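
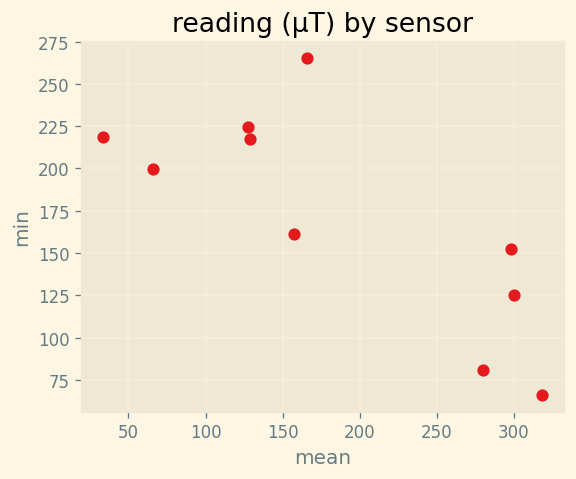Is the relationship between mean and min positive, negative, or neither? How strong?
Points are negatively correlated; strong (|r| ≈ 0.8).

negative, strong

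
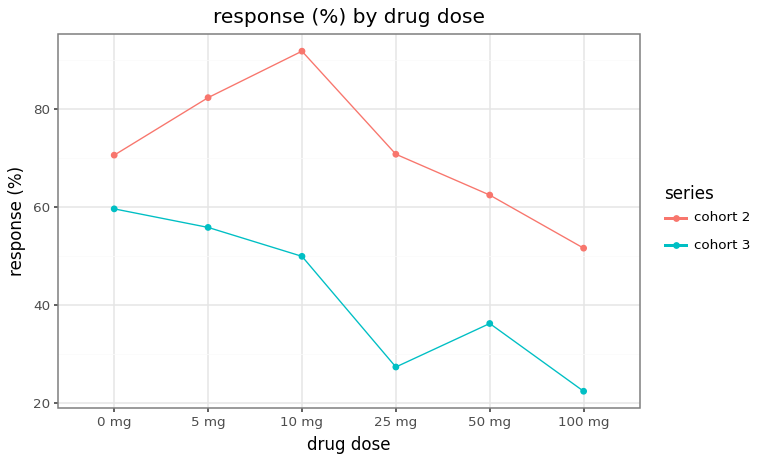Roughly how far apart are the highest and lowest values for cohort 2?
Max 10 mg ≈ 90, min 100 mg ≈ 50; range ≈ 40.

≈ 40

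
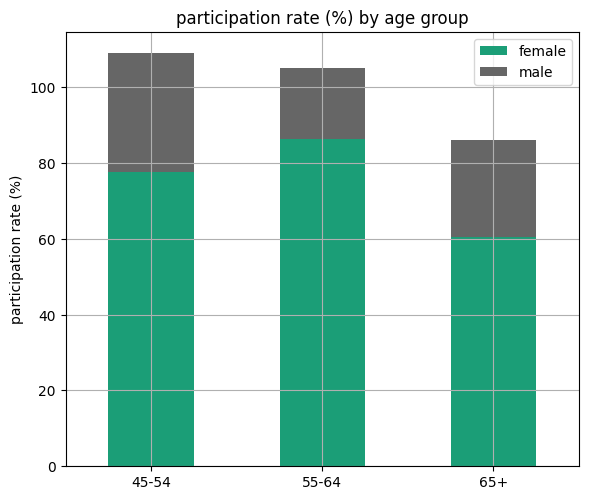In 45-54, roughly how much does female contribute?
≈ 80

female top ≈ 80, bottom ≈ 0; segment ≈ 80.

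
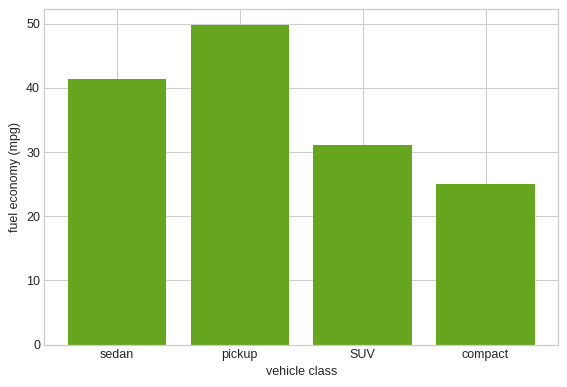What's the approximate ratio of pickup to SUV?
≈ 1.67×

pickup ≈ 50, SUV ≈ 30; 50/30 ≈ 1.67.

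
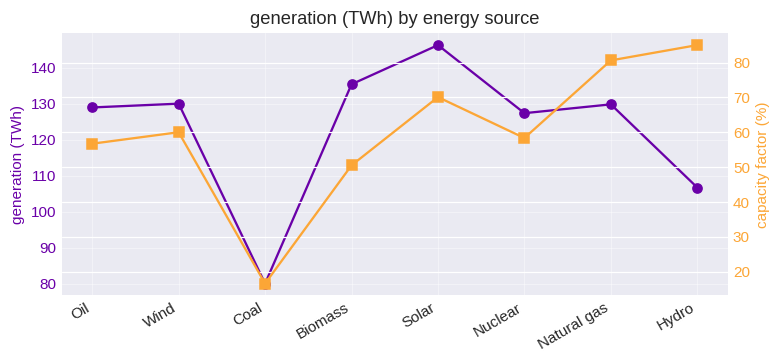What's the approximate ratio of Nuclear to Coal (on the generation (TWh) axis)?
≈ 1.62×

Nuclear ≈ 130, Coal ≈ 80; 130/80 ≈ 1.62.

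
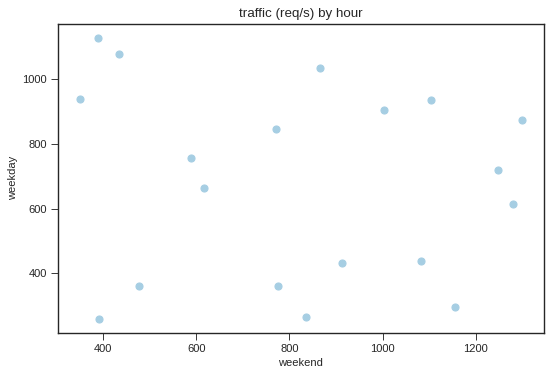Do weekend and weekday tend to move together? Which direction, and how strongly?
no clear correlation

Points are roughly uncorrelated; weak (|r| ≈ 0.1).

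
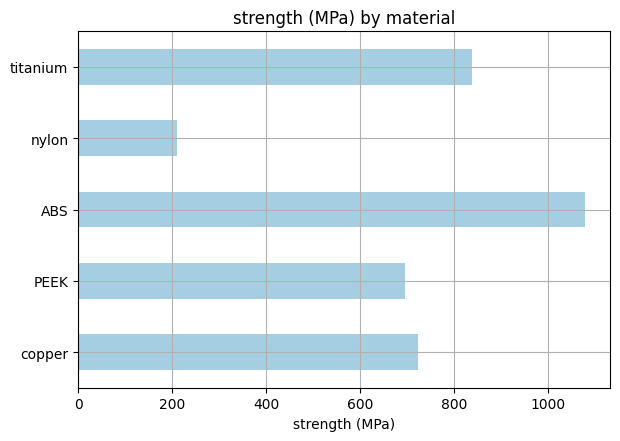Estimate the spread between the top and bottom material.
≈ 900

Max ABS ≈ 1100, min nylon ≈ 200; range ≈ 900.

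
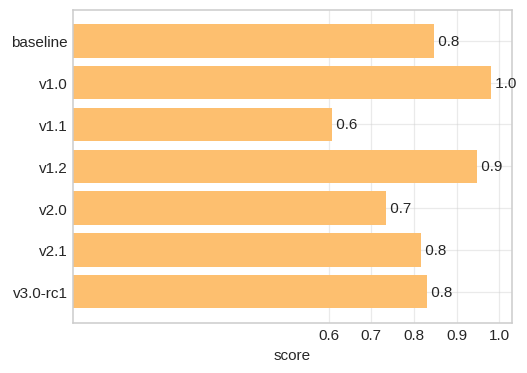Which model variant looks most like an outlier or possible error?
v1.1 ≈ 0.6; the rest sit between ≈ 0.7 and ≈ 1.0.

v1.1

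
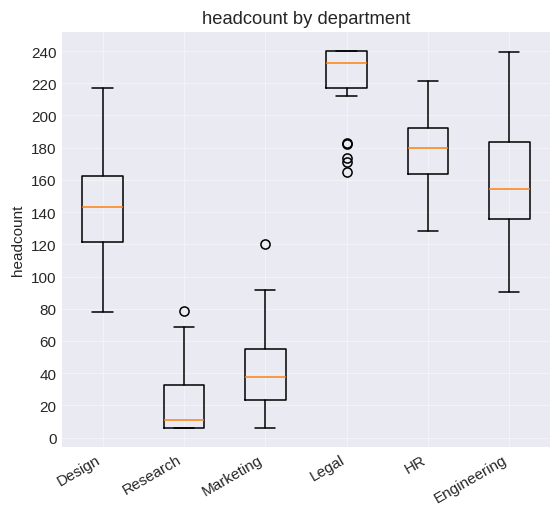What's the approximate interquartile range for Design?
Q3 ≈ 160, Q1 ≈ 120; IQR ≈ 40.

≈ 40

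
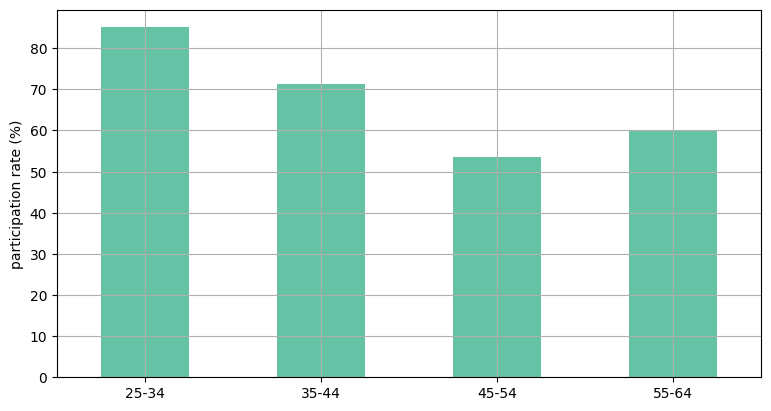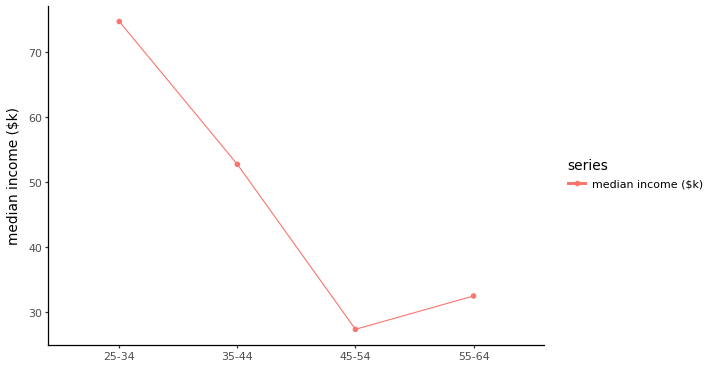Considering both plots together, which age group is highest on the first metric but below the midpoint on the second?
55-64

Chart 2 median median income ($k) ≈ 40; below-median age groups: 45-54, 55-64. Among those, 55-64 has the highest participation rate (%) (≈ 60).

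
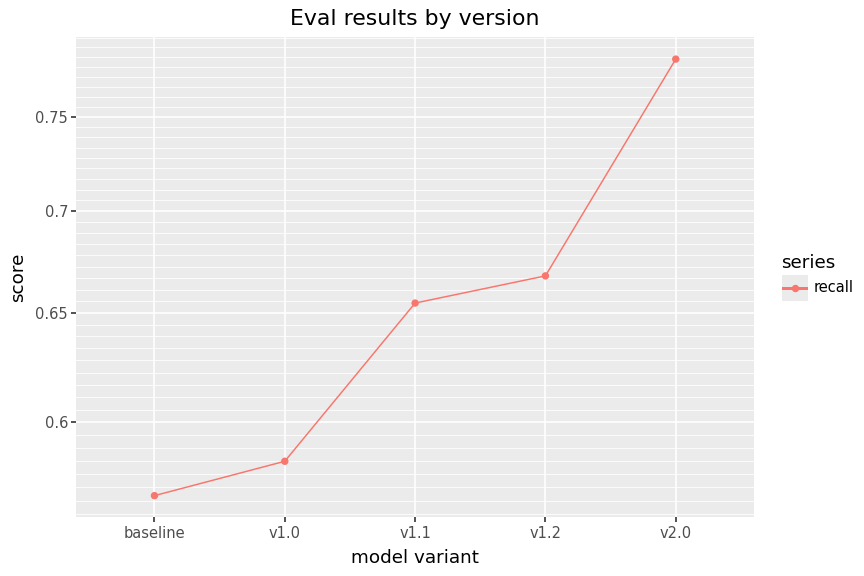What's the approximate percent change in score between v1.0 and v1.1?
v1.0 ≈ 0.58, v1.1 ≈ 0.66; (0.66 − 0.58) / 0.58 ≈ +13.8%.

≈ +13.8%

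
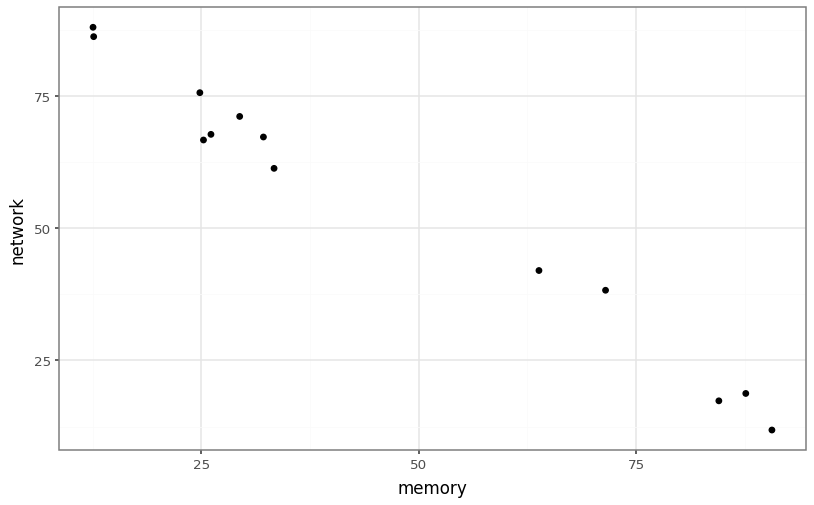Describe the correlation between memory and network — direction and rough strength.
negative, strong

Points are negatively correlated; strong (|r| ≈ 1.0).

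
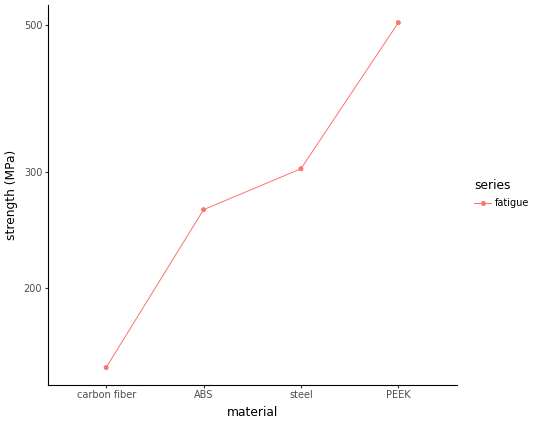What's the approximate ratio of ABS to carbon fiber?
ABS ≈ 250, carbon fiber ≈ 150; 250/150 ≈ 1.67.

≈ 1.67×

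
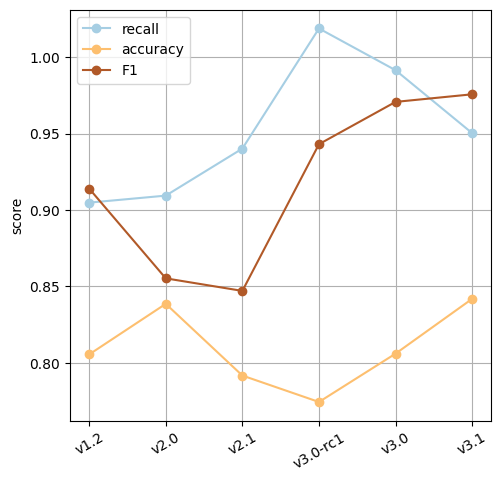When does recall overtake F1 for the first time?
v2.0

v1.2: recall ≈ 0.90 vs F1 ≈ 0.90 (not yet); v2.0: recall ≈ 0.90 vs F1 ≈ 0.85 (first crossover).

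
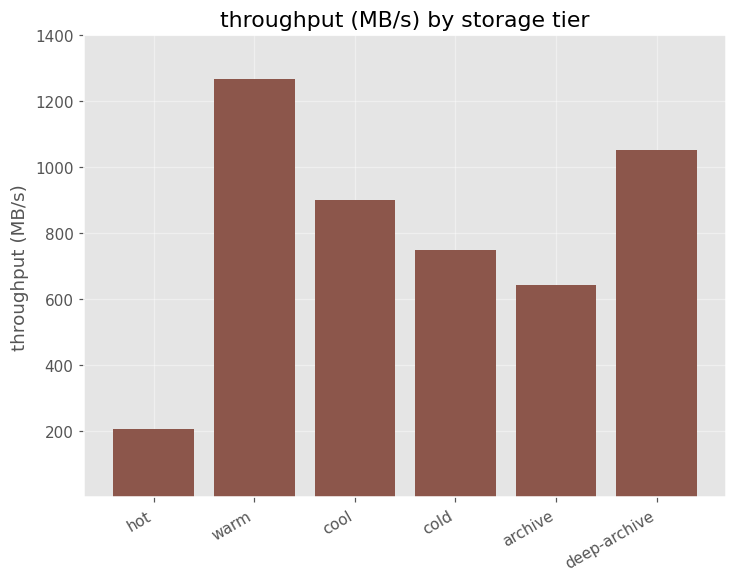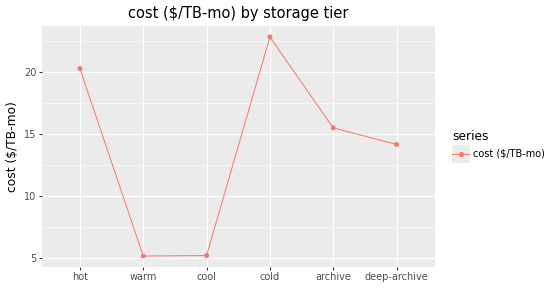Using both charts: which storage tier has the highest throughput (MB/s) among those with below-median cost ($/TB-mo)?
Chart 2 median cost ($/TB-mo) ≈ 15; below-median storage tiers: warm, cool, deep-archive. Among those, warm has the highest throughput (MB/s) (≈ 1200).

warm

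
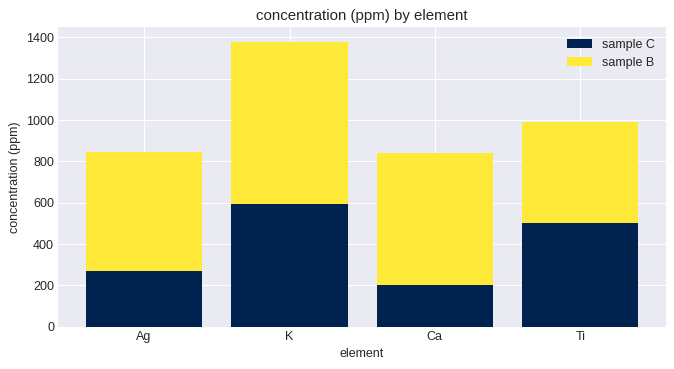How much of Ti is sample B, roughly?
≈ 400

sample B top ≈ 1000, bottom ≈ 600; segment ≈ 400.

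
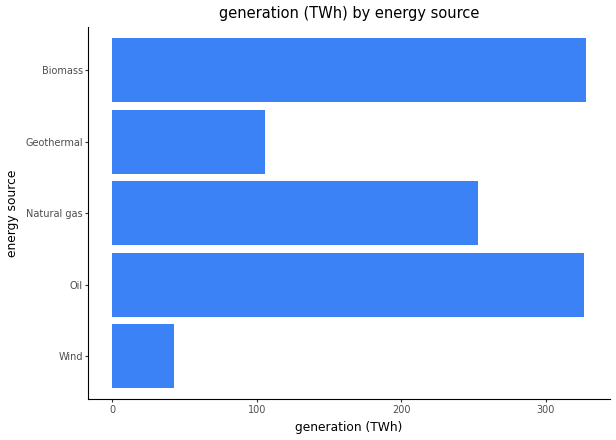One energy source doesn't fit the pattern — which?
Wind ≈ 50; the rest sit between ≈ 100 and ≈ 350.

Wind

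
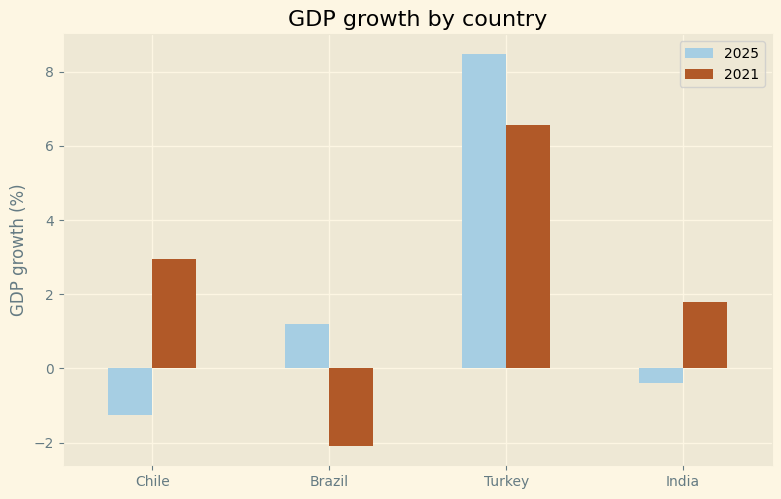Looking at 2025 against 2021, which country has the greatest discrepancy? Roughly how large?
Chile, ≈ 4 %

Chile: 2025 ≈ -1, 2021 ≈ 3 → gap ≈ 4. Next-largest (Brazil) is only ≈ 3.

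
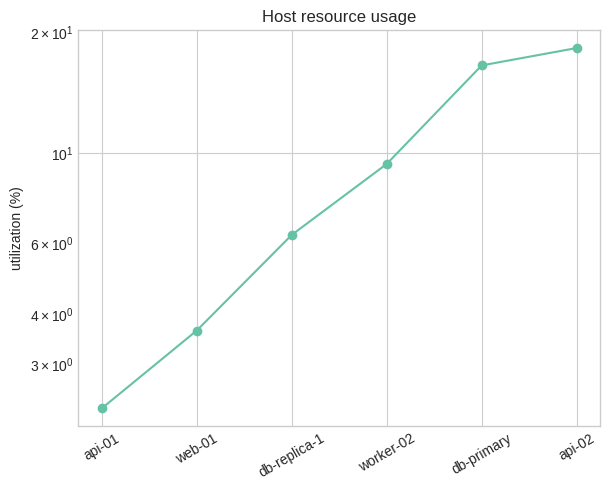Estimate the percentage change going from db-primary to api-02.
db-primary ≈ 16, api-02 ≈ 18; (18 − 16) / 16 ≈ +12.5%.

≈ +12.5%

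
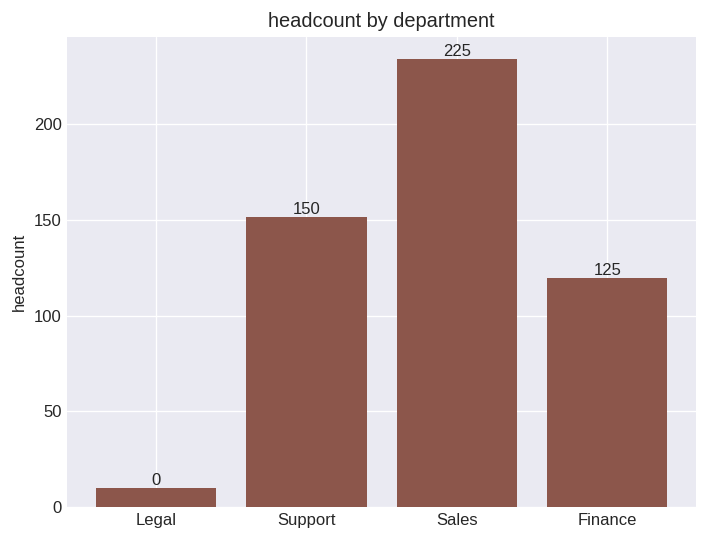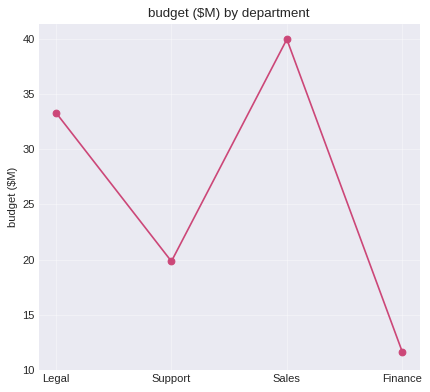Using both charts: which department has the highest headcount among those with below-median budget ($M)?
Support

Chart 2 median budget ($M) ≈ 25; below-median departments: Support, Finance. Among those, Support has the highest headcount (≈ 150).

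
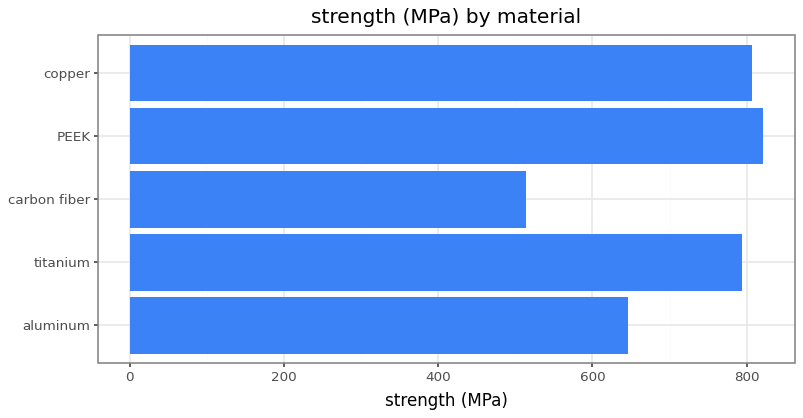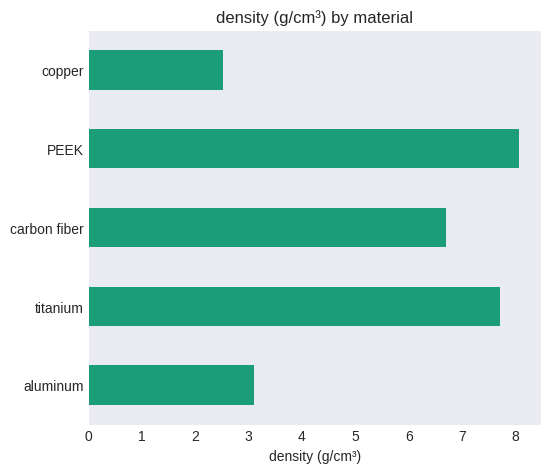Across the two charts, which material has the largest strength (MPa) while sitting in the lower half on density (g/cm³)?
copper

Chart 2 median density (g/cm³) ≈ 7; below-median materials: aluminum, copper. Among those, copper has the highest strength (MPa) (≈ 800).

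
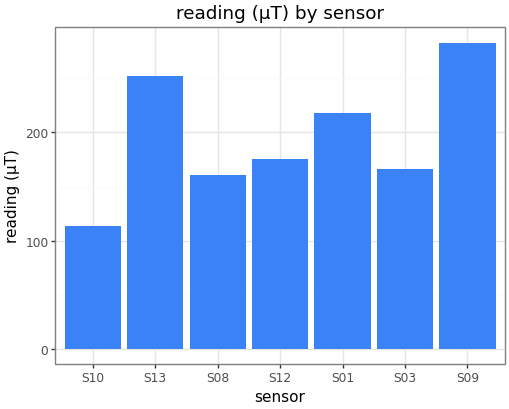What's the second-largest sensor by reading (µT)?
Top 3: S09 ≈ 275, S13 ≈ 250, S01 ≈ 225.

S13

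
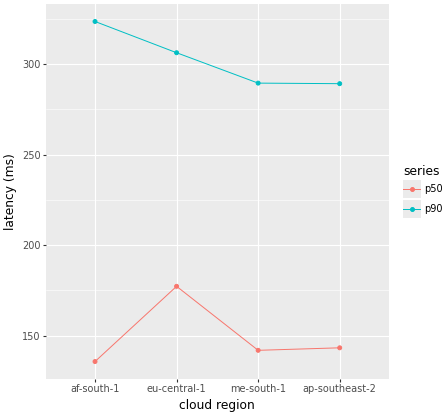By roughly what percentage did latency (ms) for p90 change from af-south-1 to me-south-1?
af-south-1 ≈ 320, me-south-1 ≈ 280; (280 − 320) / 320 ≈ -12.5%.

≈ -12.5%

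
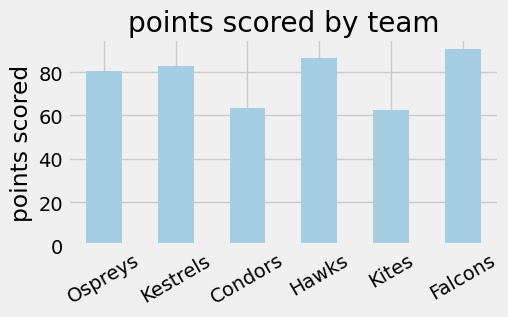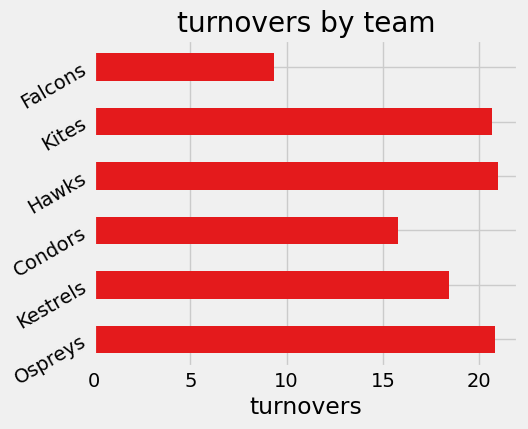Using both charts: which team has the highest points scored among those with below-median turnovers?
Chart 2 median turnovers ≈ 20; below-median teams: Kestrels, Condors, Falcons. Among those, Falcons has the highest points scored (≈ 90).

Falcons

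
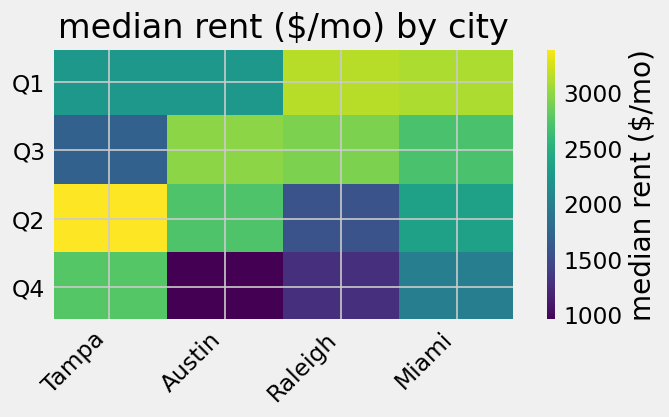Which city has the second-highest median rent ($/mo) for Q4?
Miami

Top 3 for Q4: Tampa ≈ 3000, Miami ≈ 2000, Raleigh ≈ 1500.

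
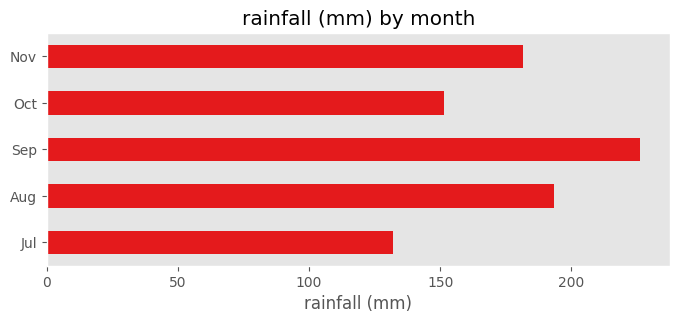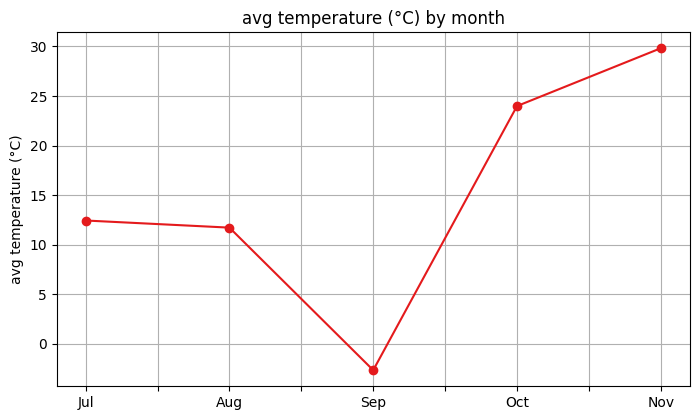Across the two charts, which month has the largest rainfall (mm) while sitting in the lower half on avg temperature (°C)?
Chart 2 median avg temperature (°C) ≈ 10; below-median months: Aug, Sep. Among those, Sep has the highest rainfall (mm) (≈ 225).

Sep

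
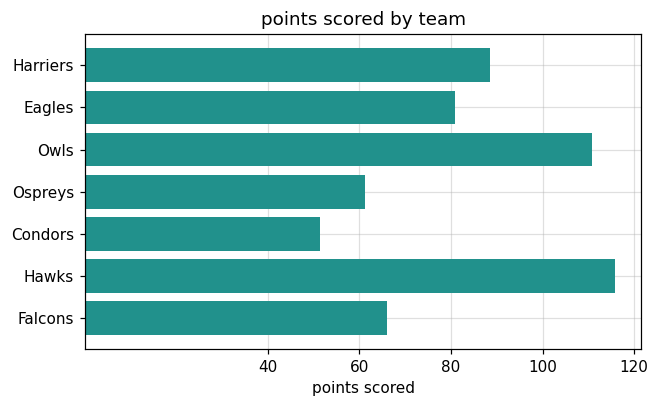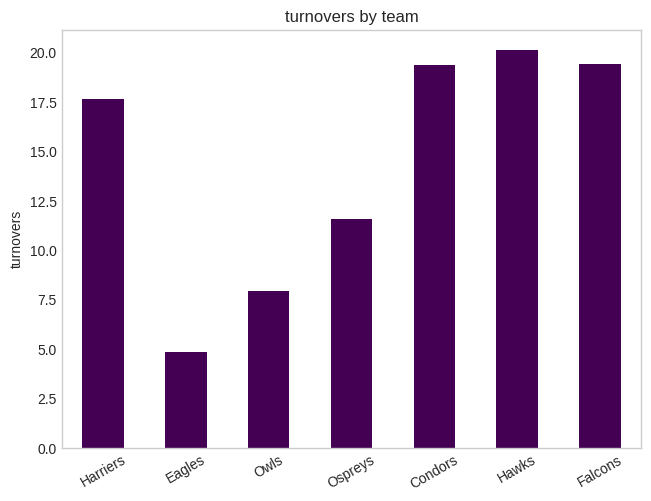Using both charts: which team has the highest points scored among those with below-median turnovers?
Chart 2 median turnovers ≈ 18; below-median teams: Eagles, Owls, Ospreys. Among those, Owls has the highest points scored (≈ 120).

Owls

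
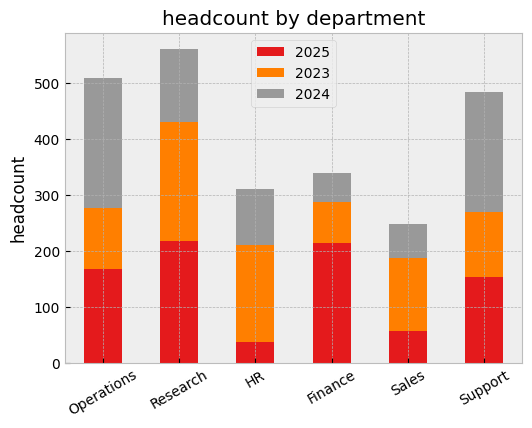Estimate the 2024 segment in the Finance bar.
2024 top ≈ 350, bottom ≈ 300; segment ≈ 50.

≈ 50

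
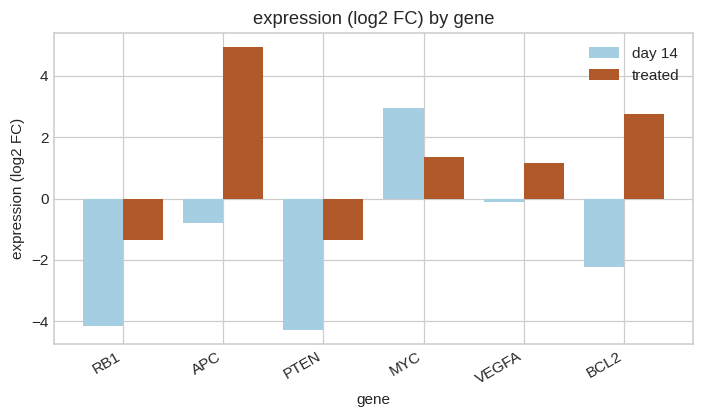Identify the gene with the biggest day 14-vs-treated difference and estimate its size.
APC, ≈ 6 log2 FC

APC: day 14 ≈ -1, treated ≈ 5 → gap ≈ 6. Next-largest (BCL2) is only ≈ 5.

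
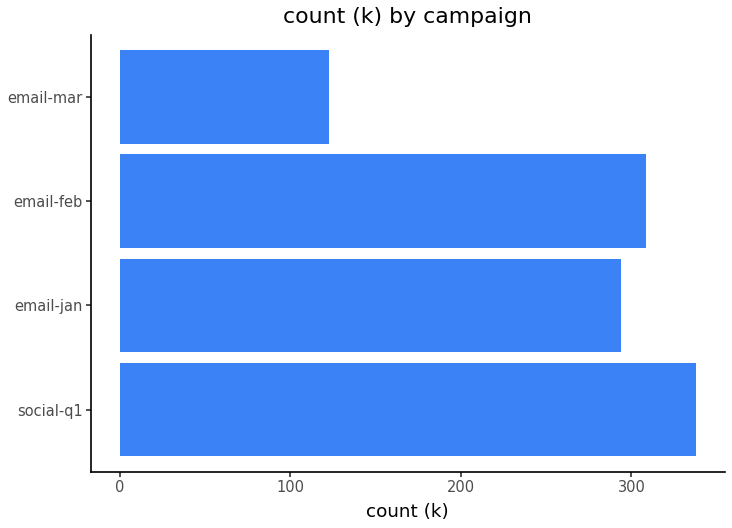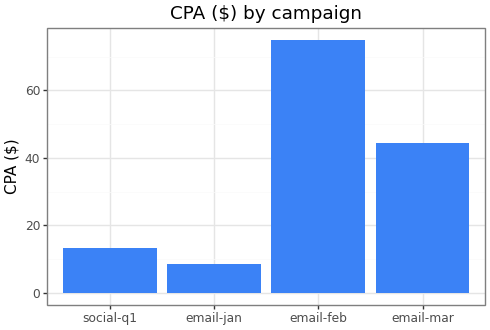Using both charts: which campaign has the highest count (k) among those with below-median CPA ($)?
Chart 2 median CPA ($) ≈ 30; below-median campaigns: social-q1, email-jan. Among those, social-q1 has the highest count (k) (≈ 350).

social-q1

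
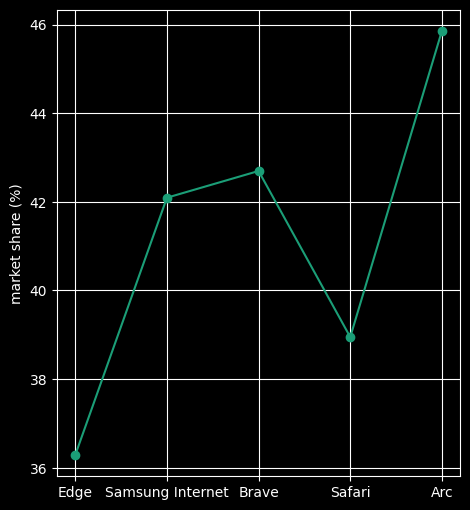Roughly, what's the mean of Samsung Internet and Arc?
(42 + 46) / 2 ≈ 44.

≈ 44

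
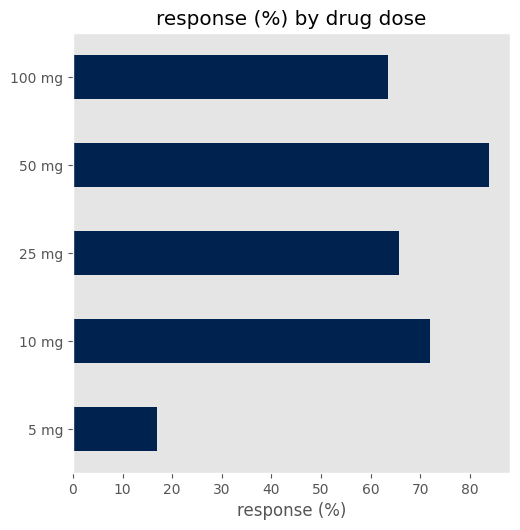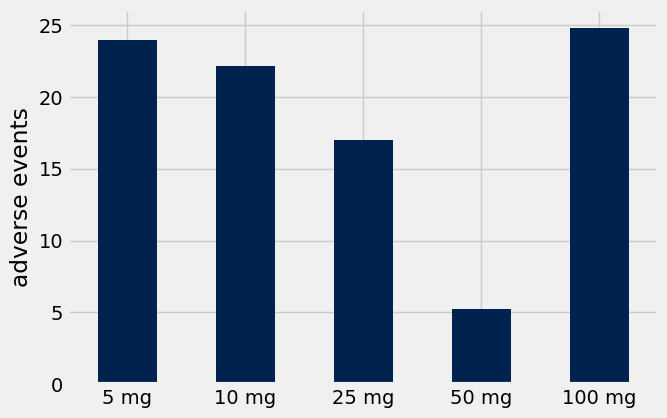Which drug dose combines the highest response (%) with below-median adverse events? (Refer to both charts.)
Chart 2 median adverse events ≈ 20; below-median drug doses: 25 mg, 50 mg. Among those, 50 mg has the highest response (%) (≈ 80).

50 mg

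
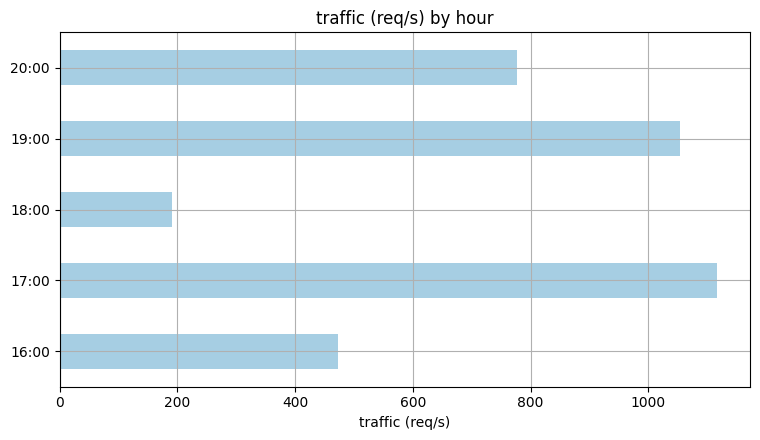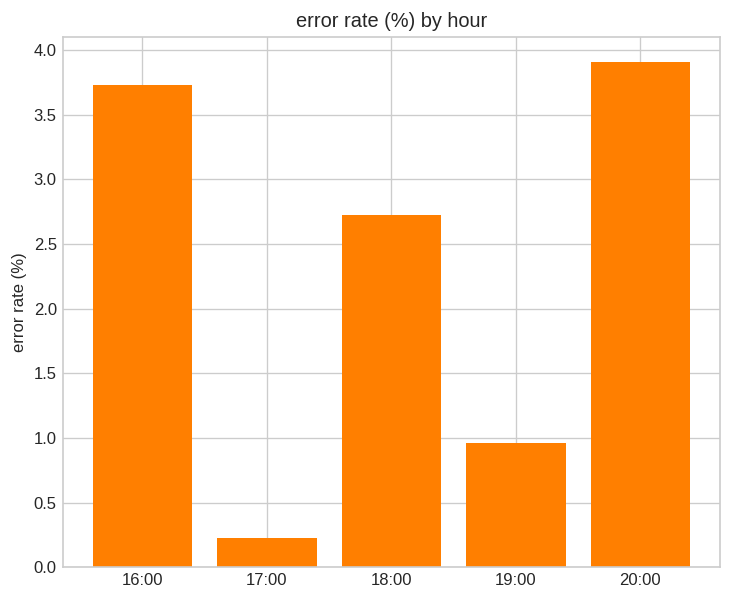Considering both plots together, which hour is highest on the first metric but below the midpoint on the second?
17:00

Chart 2 median error rate (%) ≈ 2.5; below-median hours: 17:00, 19:00. Among those, 17:00 has the highest traffic (req/s) (≈ 1200).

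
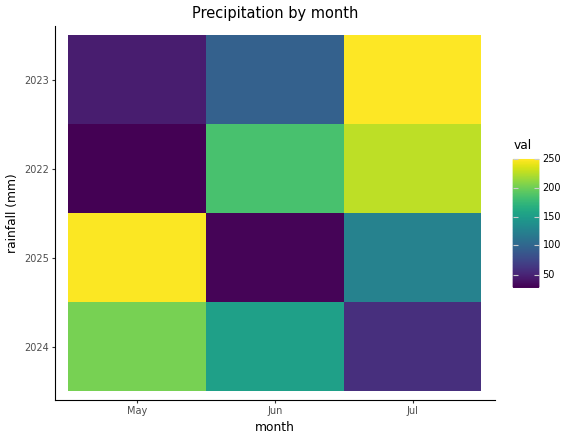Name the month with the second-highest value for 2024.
Jun

Top 3 for 2024: May ≈ 200, Jun ≈ 160, Jul ≈ 60.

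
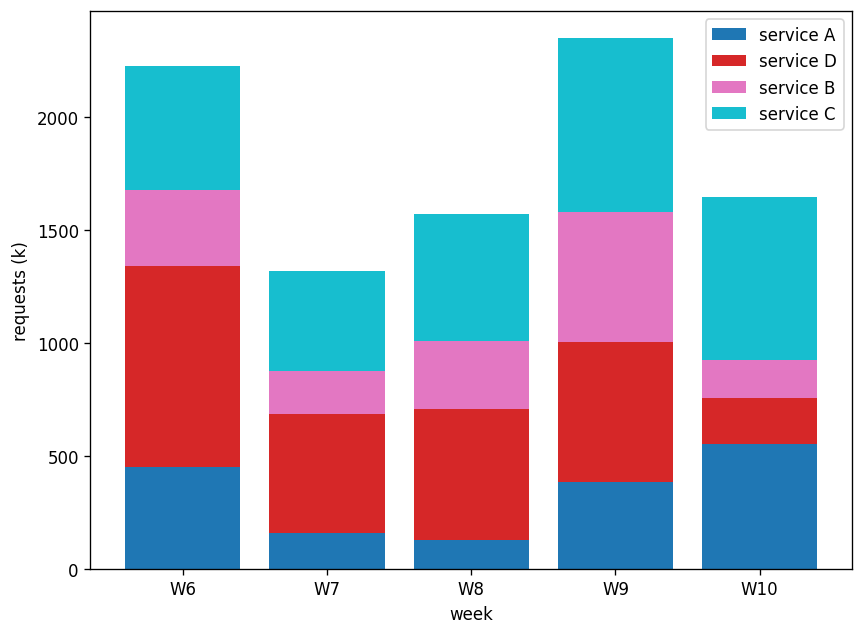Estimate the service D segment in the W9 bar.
service D top ≈ 1000, bottom ≈ 400; segment ≈ 600.

≈ 600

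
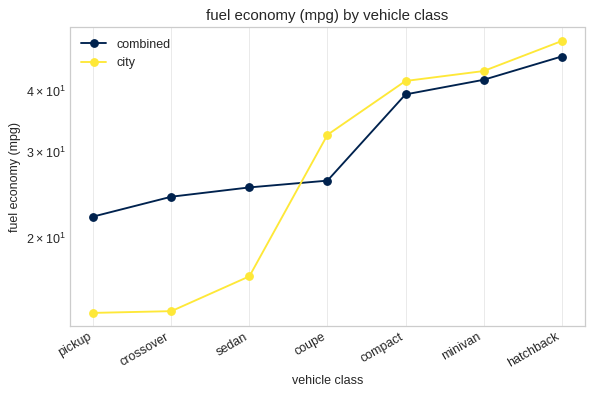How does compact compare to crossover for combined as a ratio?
≈ 1.6×

compact ≈ 40, crossover ≈ 25; 40/25 ≈ 1.6.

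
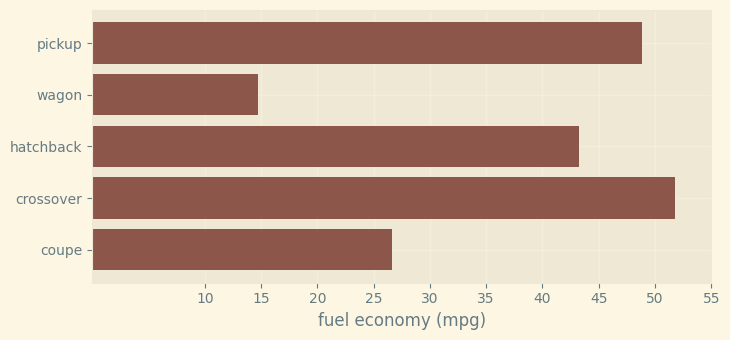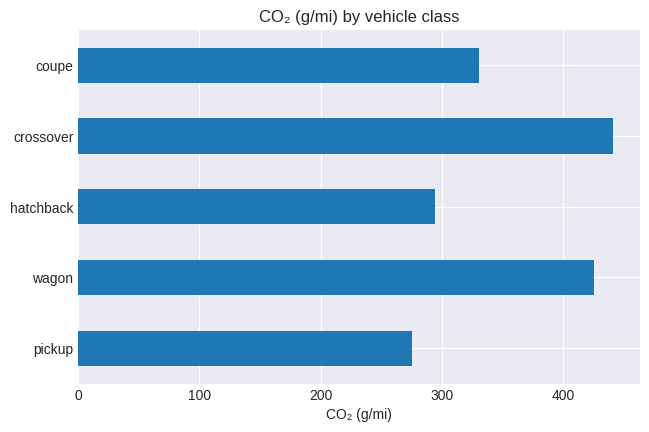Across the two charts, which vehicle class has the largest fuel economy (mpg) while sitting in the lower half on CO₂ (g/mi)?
pickup

Chart 2 median CO₂ (g/mi) ≈ 350; below-median vehicle classes: pickup, hatchback. Among those, pickup has the highest fuel economy (mpg) (≈ 50).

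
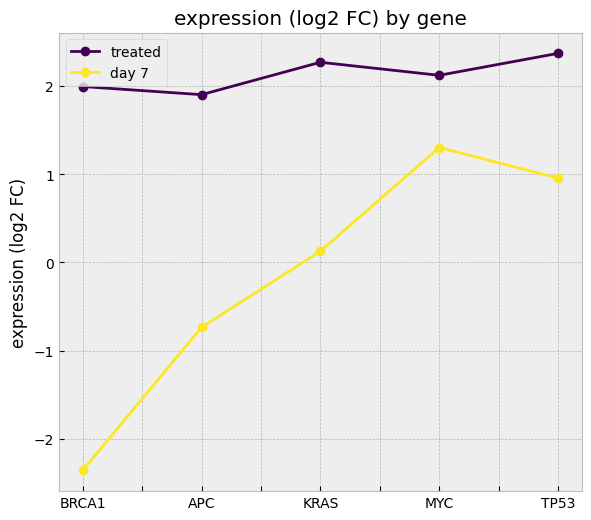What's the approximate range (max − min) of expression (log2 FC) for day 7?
≈ 4.0

Max MYC ≈ 1.5, min BRCA1 ≈ -2.5; range ≈ 4.0.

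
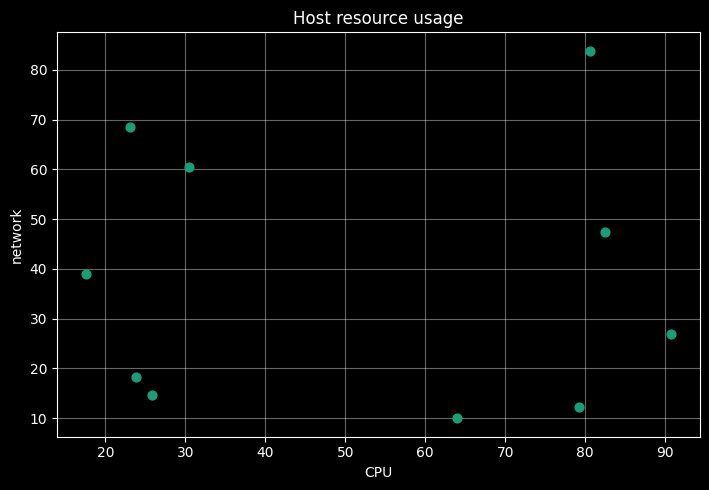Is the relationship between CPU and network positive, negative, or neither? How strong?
Points are roughly uncorrelated; weak (|r| ≈ 0.0).

no clear correlation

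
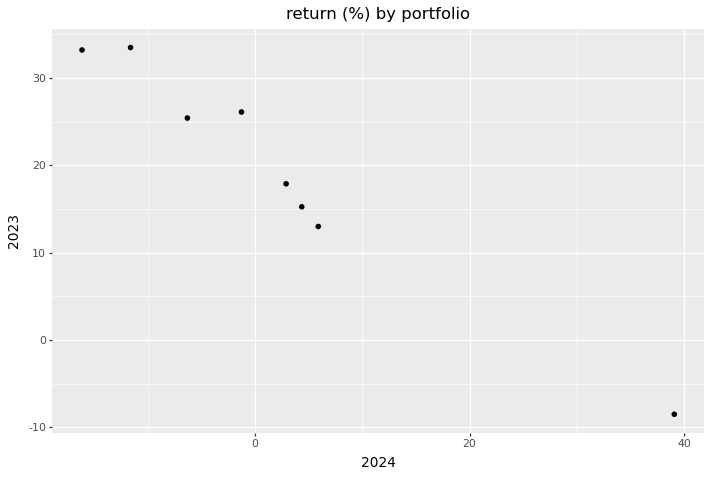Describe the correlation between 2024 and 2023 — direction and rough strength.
negative, strong

Points are negatively correlated; strong (|r| ≈ 1.0).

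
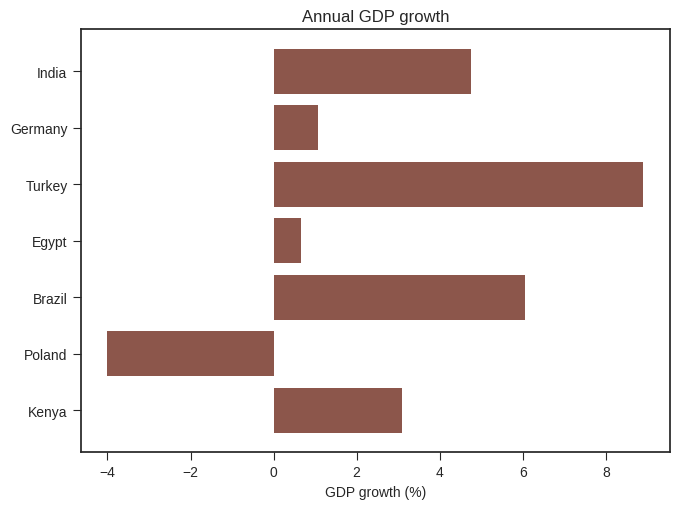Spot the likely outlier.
Poland

Poland ≈ -4; the rest sit between ≈ 0 and ≈ 8.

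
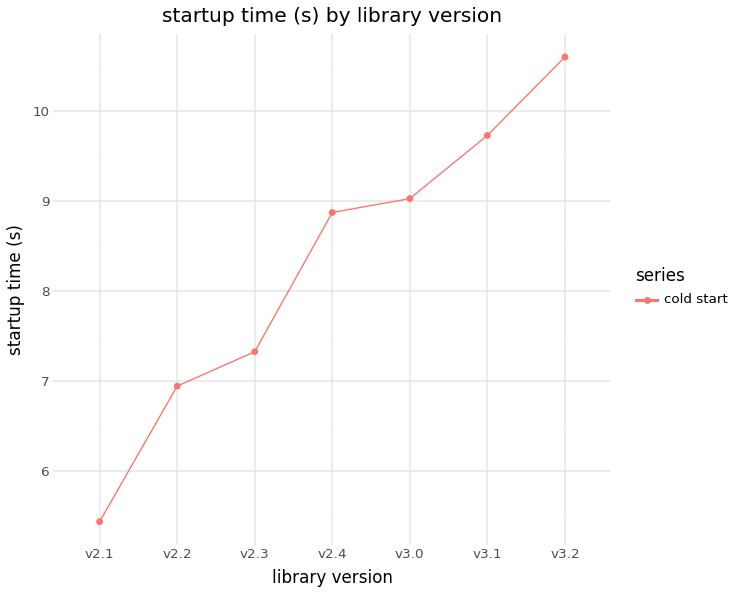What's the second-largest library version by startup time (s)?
v3.1

Top 3: v3.2 ≈ 10.5, v3.1 ≈ 9.5, v3.0 ≈ 9.0.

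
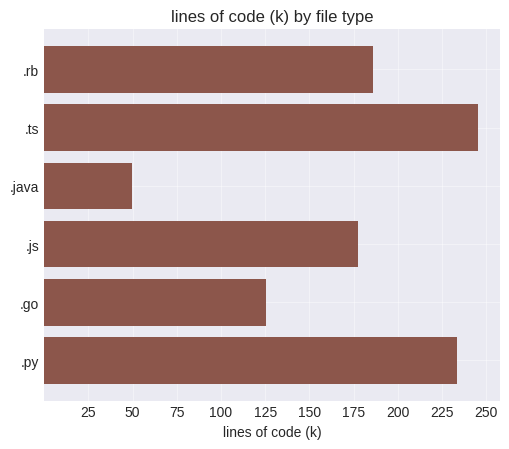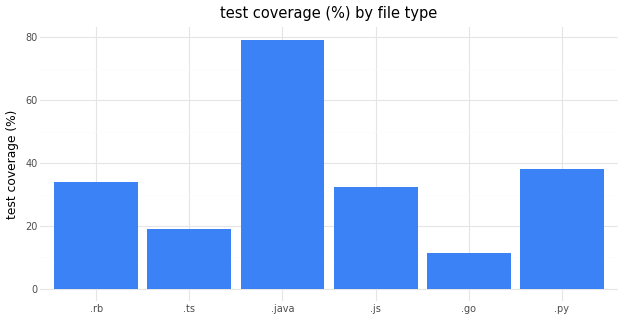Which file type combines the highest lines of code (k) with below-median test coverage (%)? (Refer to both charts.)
Chart 2 median test coverage (%) ≈ 30; below-median file types: .ts, .js, .go. Among those, .ts has the highest lines of code (k) (≈ 250).

.ts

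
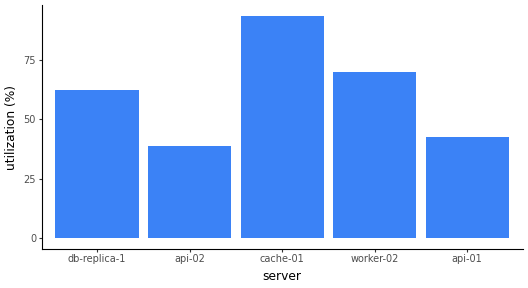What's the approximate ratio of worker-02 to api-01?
worker-02 ≈ 70, api-01 ≈ 40; 70/40 ≈ 1.75.

≈ 1.75×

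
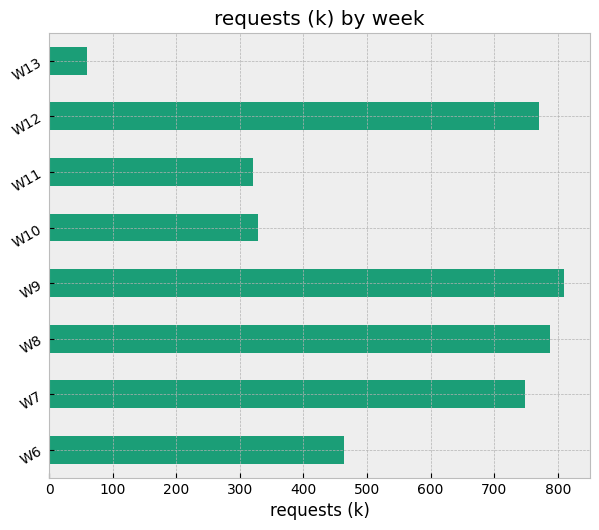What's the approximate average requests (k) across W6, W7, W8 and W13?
(500 + 700 + 800 + 100) / 4 ≈ 525.

≈ 525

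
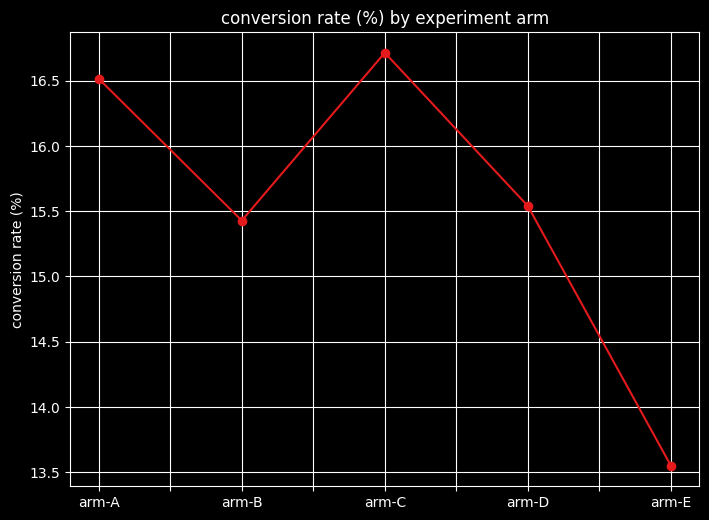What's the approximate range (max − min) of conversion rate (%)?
≈ 3.0

Max arm-C ≈ 16.5, min arm-E ≈ 13.5; range ≈ 3.0.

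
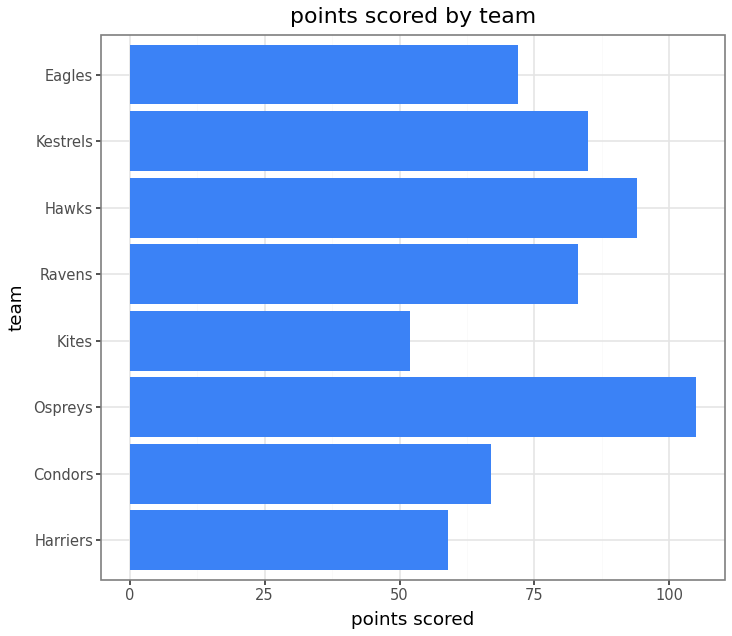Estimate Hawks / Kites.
Hawks ≈ 90, Kites ≈ 50; 90/50 ≈ 1.8.

≈ 1.8×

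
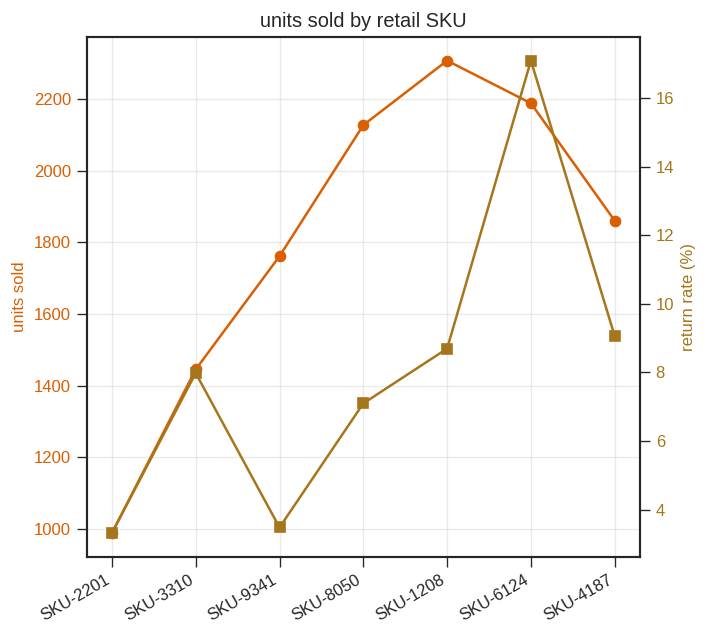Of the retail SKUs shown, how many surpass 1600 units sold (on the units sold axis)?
5

Above 1600: SKU-9341, SKU-8050, SKU-1208, SKU-6124, SKU-4187.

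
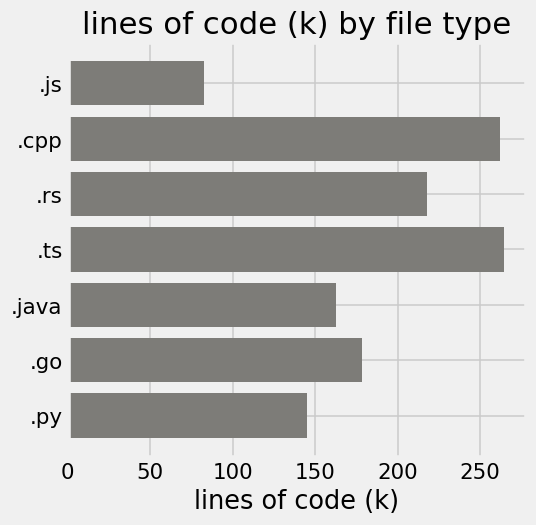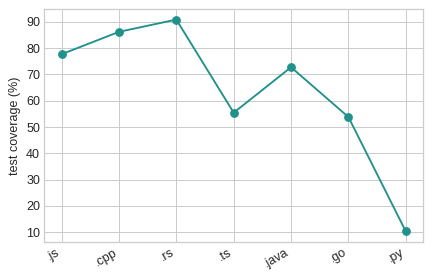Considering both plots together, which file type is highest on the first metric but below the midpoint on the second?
Chart 2 median test coverage (%) ≈ 70; below-median file types: .ts, .go, .py. Among those, .ts has the highest lines of code (k) (≈ 275).

.ts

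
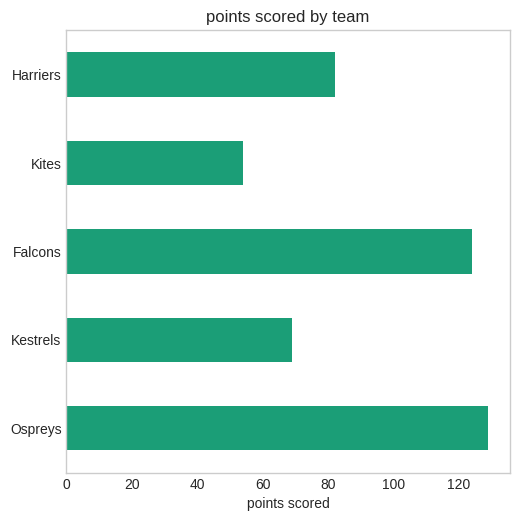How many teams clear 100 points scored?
2

Above 100: Ospreys, Falcons.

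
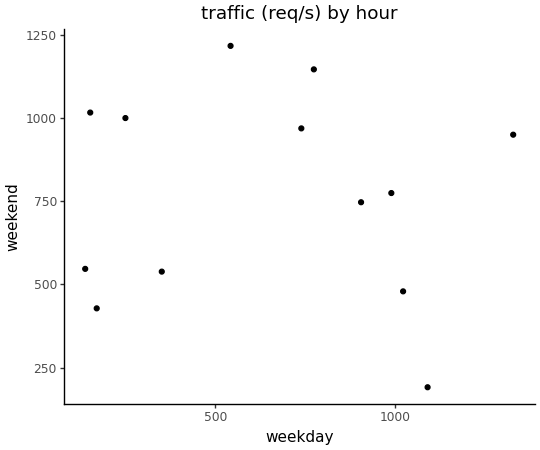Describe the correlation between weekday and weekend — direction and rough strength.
no clear correlation

Points are roughly uncorrelated; weak (|r| ≈ 0.1).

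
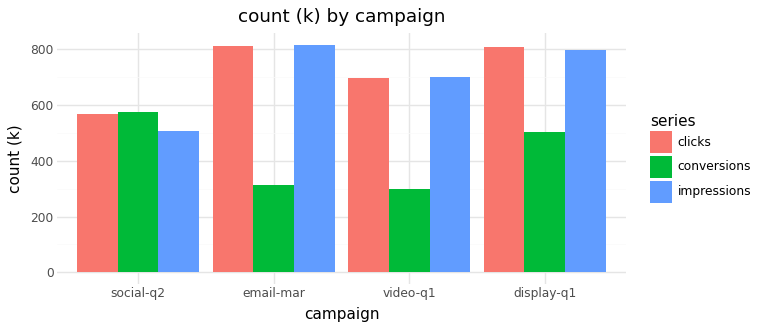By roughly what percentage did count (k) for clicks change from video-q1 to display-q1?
video-q1 ≈ 700, display-q1 ≈ 800; (800 − 700) / 700 ≈ +14.3%.

≈ +14.3%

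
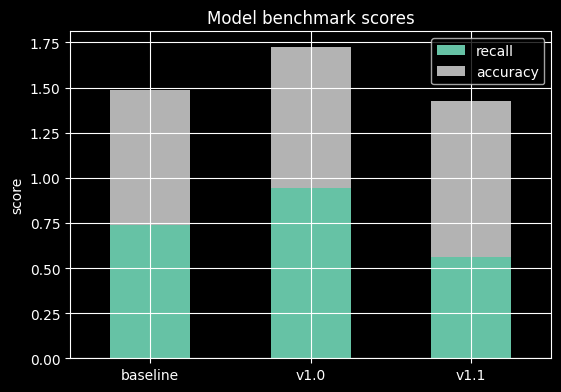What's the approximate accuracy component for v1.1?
≈ 0.8

accuracy top ≈ 1.4, bottom ≈ 0.6; segment ≈ 0.8.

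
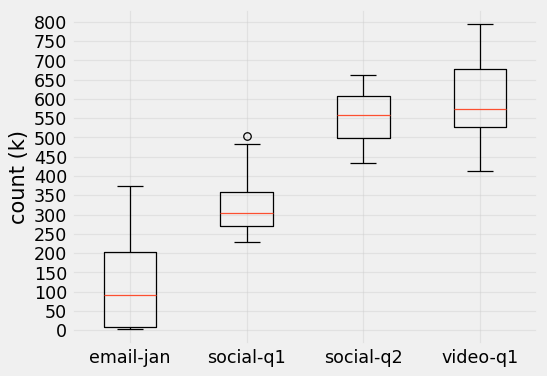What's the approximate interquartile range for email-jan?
≈ 200

Q3 ≈ 200, Q1 ≈ 0; IQR ≈ 200.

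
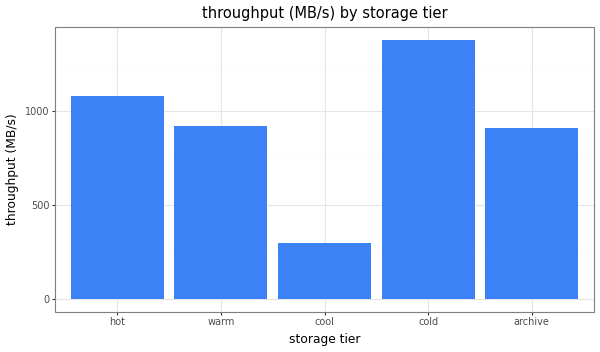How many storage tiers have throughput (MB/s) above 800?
Above 800: hot, warm, cold, archive.

4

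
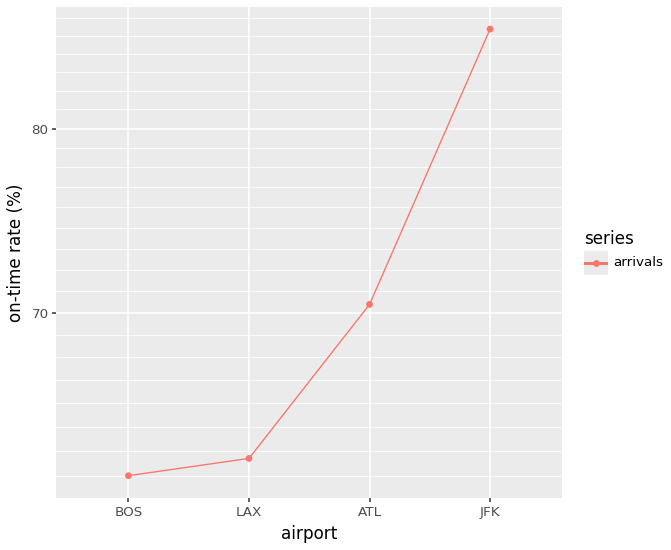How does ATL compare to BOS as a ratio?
≈ 1.13×

ATL ≈ 70, BOS ≈ 62; 70/62 ≈ 1.13.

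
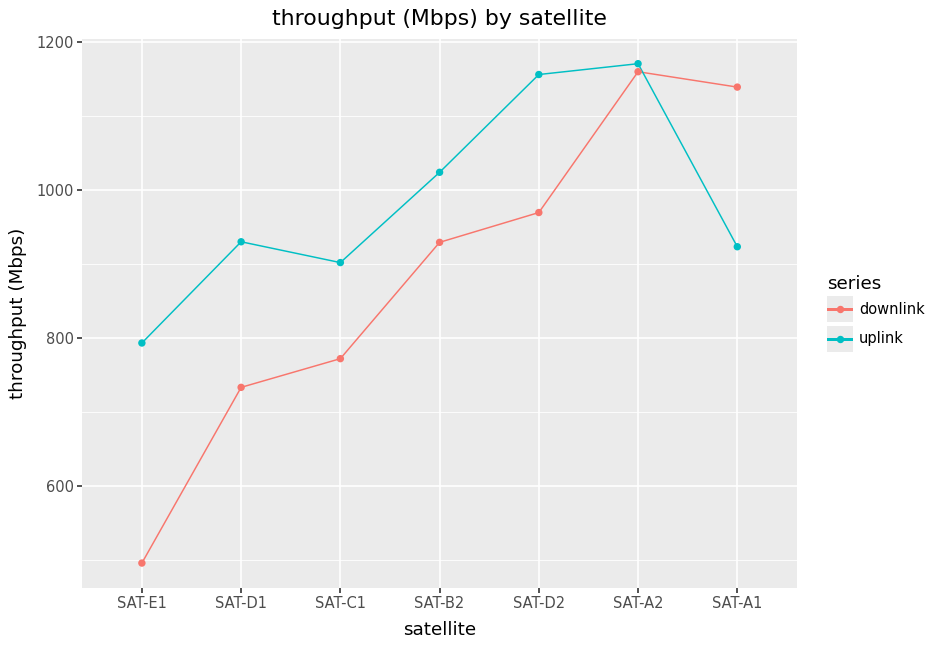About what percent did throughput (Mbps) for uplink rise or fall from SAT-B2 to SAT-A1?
SAT-B2 ≈ 1000, SAT-A1 ≈ 900; (900 − 1000) / 1000 ≈ -10%.

≈ -10%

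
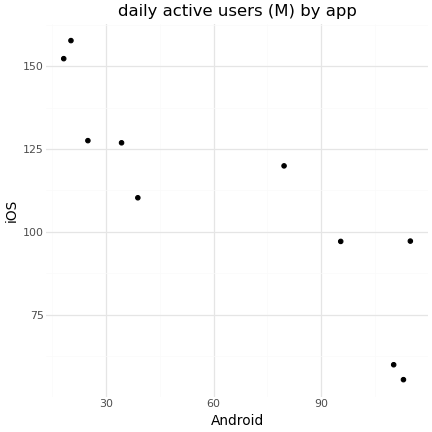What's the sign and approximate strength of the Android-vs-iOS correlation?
negative, strong

Points are negatively correlated; strong (|r| ≈ 0.9).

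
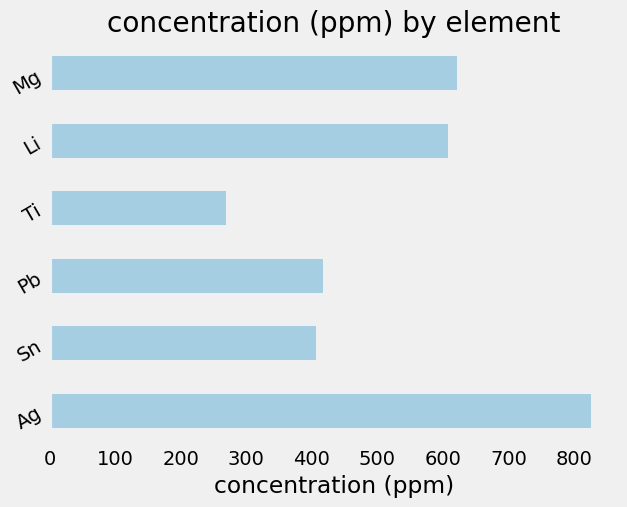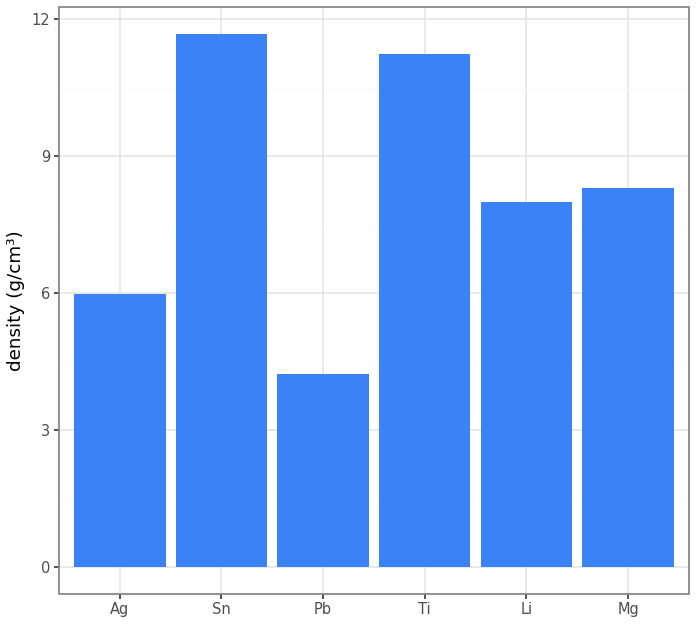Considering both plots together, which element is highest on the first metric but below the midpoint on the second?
Chart 2 median density (g/cm³) ≈ 8; below-median elements: Ag, Pb, Li. Among those, Ag has the highest concentration (ppm) (≈ 800).

Ag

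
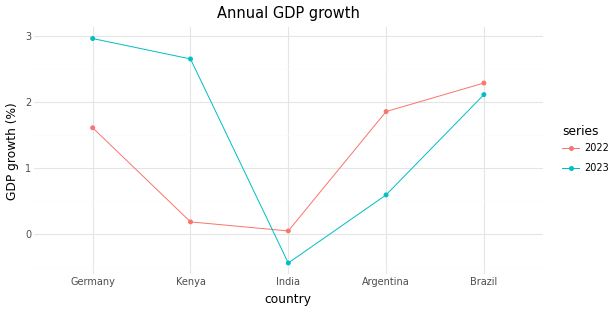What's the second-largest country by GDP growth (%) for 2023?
Top 3 for 2023: Germany ≈ 3.0, Kenya ≈ 2.5, Brazil ≈ 2.0.

Kenya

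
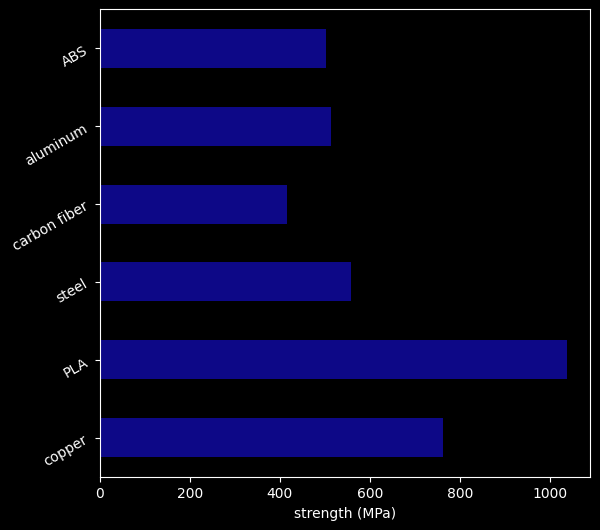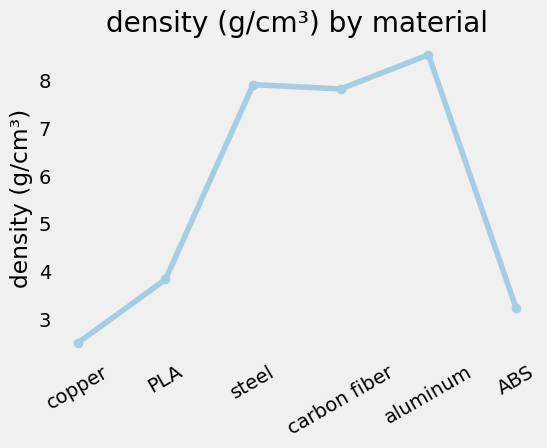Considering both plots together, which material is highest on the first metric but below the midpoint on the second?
Chart 2 median density (g/cm³) ≈ 6; below-median materials: copper, PLA, ABS. Among those, PLA has the highest strength (MPa) (≈ 1000).

PLA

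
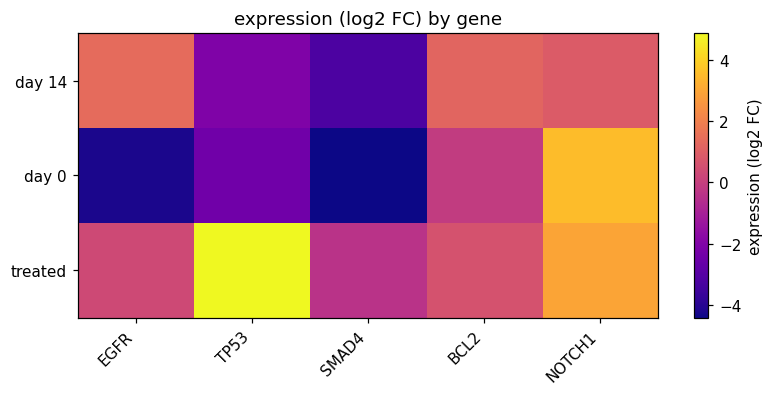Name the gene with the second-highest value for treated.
NOTCH1

Top 3 for treated: TP53 ≈ 5, NOTCH1 ≈ 3, BCL2 ≈ 1.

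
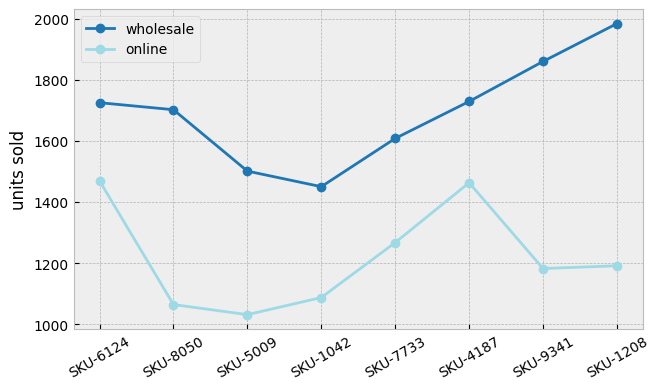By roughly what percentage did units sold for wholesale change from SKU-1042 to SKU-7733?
≈ +14.3%

SKU-1042 ≈ 1400, SKU-7733 ≈ 1600; (1600 − 1400) / 1400 ≈ +14.3%.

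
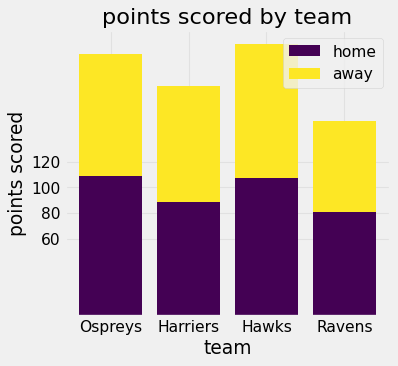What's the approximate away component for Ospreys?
≈ 100

away top ≈ 200, bottom ≈ 100; segment ≈ 100.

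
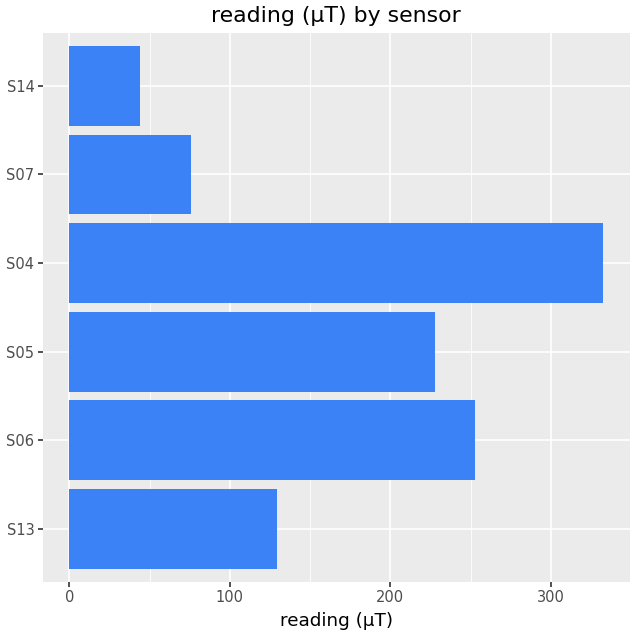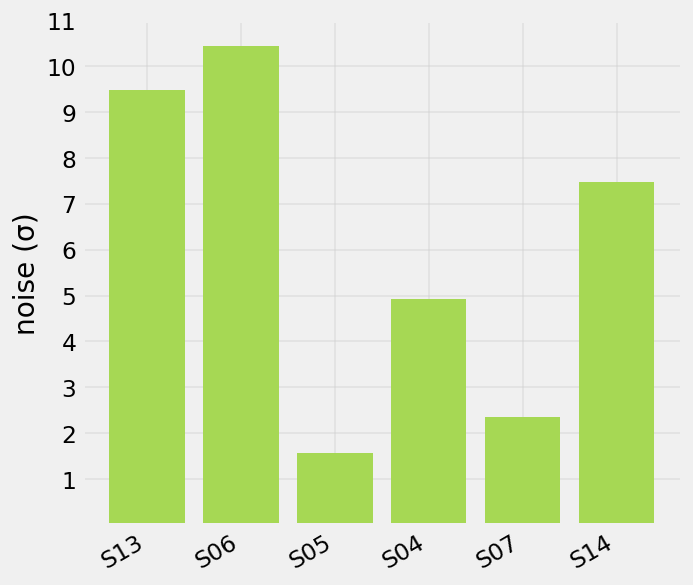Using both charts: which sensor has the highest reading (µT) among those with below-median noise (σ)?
S04

Chart 2 median noise (σ) ≈ 6; below-median sensors: S05, S04, S07. Among those, S04 has the highest reading (µT) (≈ 350).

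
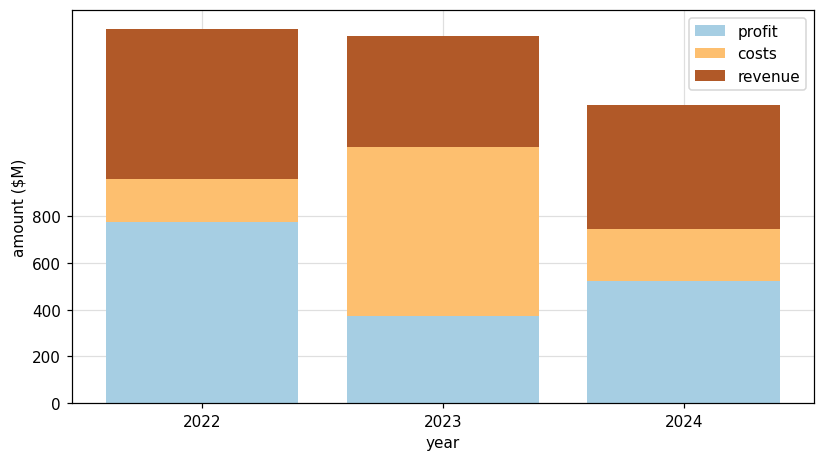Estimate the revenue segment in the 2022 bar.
revenue top ≈ 1600, bottom ≈ 1000; segment ≈ 600.

≈ 600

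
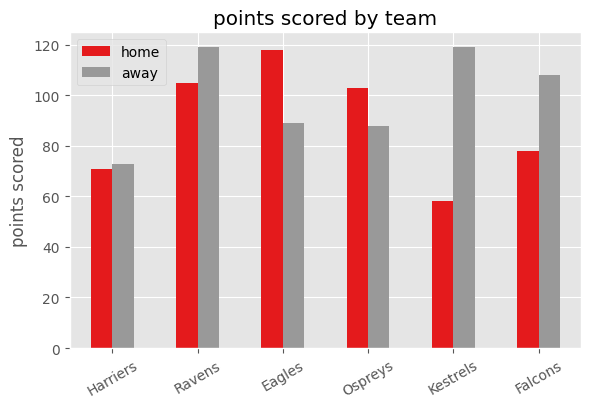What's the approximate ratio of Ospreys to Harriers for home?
Ospreys ≈ 100, Harriers ≈ 70; 100/70 ≈ 1.43.

≈ 1.43×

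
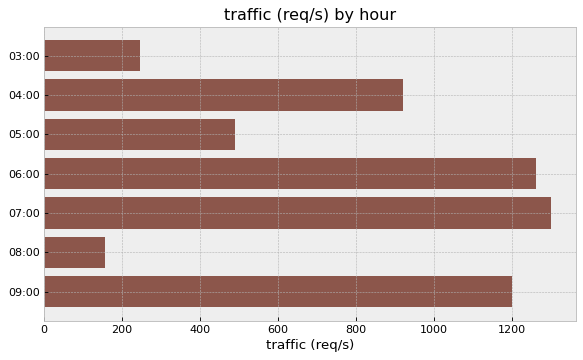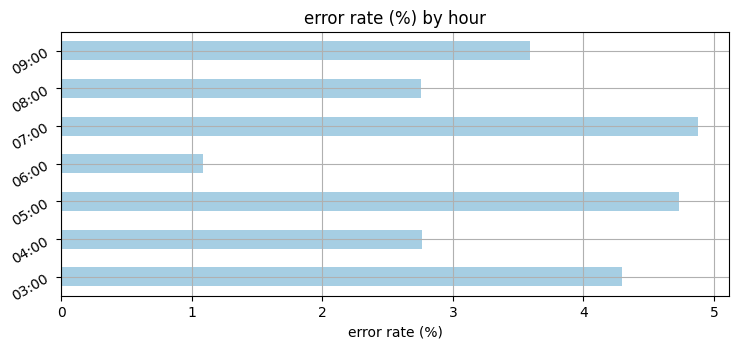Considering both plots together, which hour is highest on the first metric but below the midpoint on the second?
Chart 2 median error rate (%) ≈ 3.5; below-median hours: 04:00, 06:00, 08:00. Among those, 06:00 has the highest traffic (req/s) (≈ 1200).

06:00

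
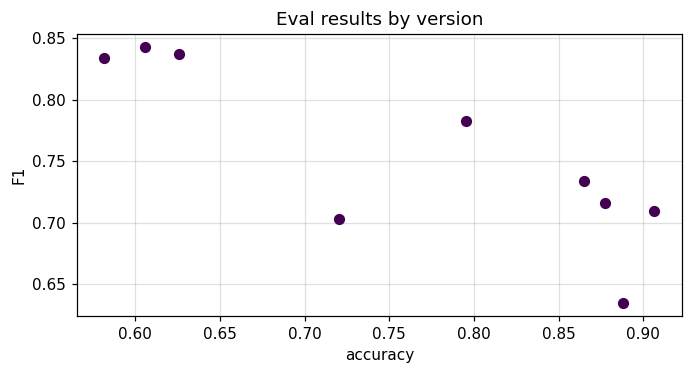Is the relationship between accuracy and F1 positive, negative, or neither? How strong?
negative, strong

Points are negatively correlated; strong (|r| ≈ 0.8).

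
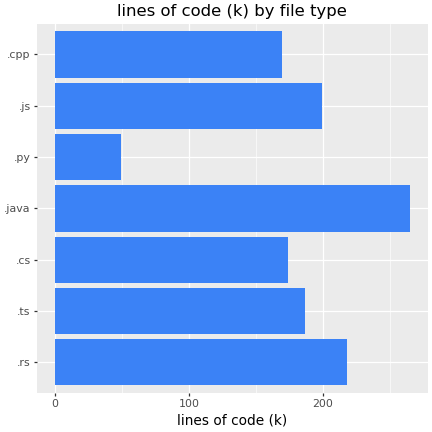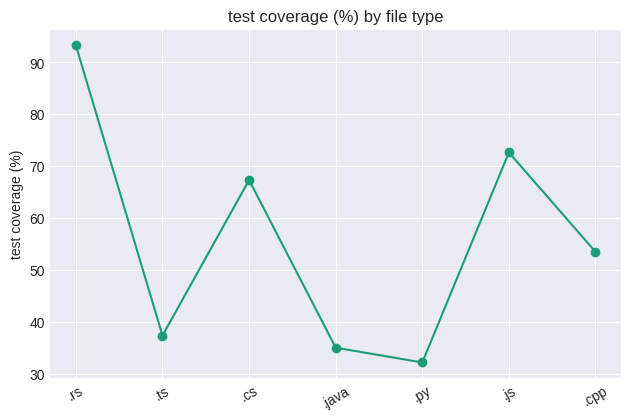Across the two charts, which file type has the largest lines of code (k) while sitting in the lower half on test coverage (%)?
.java

Chart 2 median test coverage (%) ≈ 50; below-median file types: .ts, .java, .py. Among those, .java has the highest lines of code (k) (≈ 275).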